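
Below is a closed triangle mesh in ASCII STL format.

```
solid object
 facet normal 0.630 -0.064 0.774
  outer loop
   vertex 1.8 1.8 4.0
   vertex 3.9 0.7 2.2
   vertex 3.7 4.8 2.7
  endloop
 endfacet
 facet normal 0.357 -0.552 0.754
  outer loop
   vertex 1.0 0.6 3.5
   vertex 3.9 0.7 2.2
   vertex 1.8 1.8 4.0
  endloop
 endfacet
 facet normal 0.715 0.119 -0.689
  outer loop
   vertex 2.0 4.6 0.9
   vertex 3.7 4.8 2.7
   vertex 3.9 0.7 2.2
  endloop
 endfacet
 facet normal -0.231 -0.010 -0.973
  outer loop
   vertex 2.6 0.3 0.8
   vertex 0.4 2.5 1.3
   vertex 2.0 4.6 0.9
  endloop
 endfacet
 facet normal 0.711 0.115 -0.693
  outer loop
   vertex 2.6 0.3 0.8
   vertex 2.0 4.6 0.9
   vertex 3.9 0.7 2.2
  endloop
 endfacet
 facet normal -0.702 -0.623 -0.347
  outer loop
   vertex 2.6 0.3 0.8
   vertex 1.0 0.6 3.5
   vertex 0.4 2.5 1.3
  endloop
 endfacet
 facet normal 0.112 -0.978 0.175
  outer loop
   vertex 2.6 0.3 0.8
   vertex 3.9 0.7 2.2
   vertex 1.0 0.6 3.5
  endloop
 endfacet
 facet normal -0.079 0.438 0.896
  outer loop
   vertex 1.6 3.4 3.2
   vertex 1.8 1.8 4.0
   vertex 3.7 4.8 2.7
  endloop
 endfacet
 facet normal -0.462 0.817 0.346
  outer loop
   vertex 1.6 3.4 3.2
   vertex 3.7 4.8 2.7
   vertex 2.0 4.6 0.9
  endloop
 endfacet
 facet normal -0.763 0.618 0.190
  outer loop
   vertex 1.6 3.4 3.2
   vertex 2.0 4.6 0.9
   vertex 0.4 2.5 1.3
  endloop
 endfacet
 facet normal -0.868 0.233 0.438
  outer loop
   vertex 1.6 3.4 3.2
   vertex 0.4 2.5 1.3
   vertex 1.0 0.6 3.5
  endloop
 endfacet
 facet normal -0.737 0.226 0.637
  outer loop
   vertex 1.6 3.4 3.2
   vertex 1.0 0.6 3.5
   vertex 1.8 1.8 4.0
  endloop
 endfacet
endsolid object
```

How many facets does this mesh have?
12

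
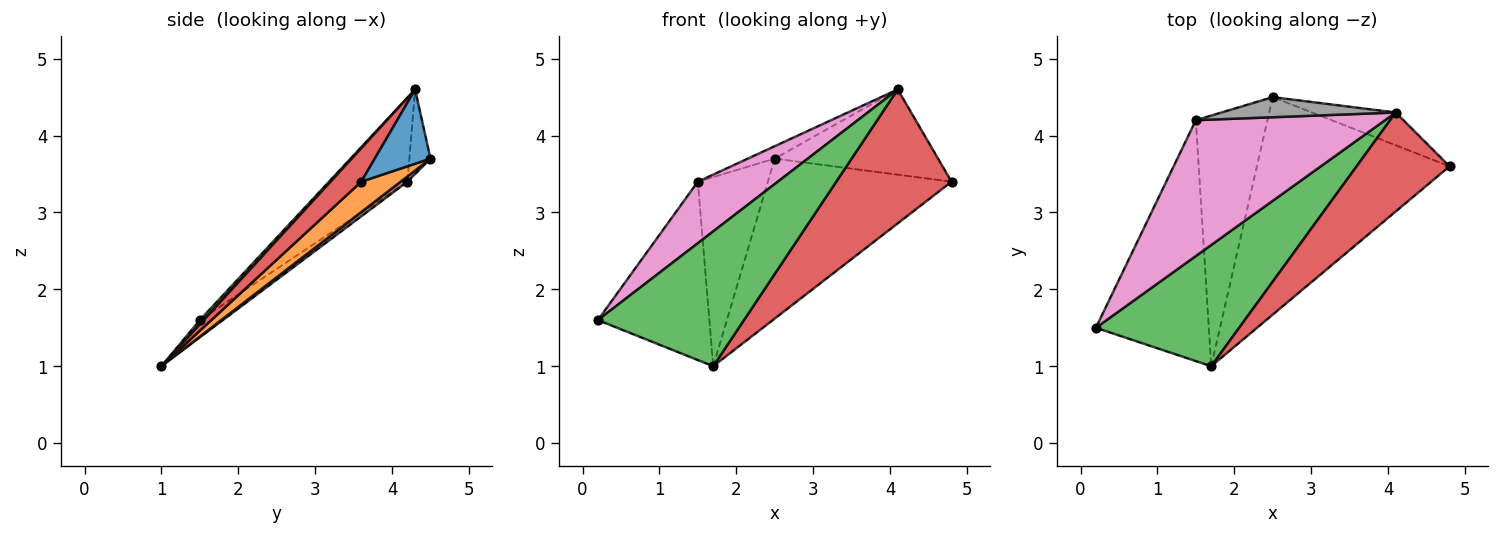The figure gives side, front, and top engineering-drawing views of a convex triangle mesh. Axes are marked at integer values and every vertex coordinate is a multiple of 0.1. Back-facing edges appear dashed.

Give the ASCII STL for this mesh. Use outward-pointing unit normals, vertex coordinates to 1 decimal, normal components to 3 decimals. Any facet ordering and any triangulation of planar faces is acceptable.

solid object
 facet normal 0.303 0.889 -0.342
  outer loop
   vertex 4.1 4.3 4.6
   vertex 4.8 3.6 3.4
   vertex 2.5 4.5 3.7
  endloop
 endfacet
 facet normal 0.126 0.588 -0.799
  outer loop
   vertex 1.7 1.0 1.0
   vertex 2.5 4.5 3.7
   vertex 4.8 3.6 3.4
  endloop
 endfacet
 facet normal 0.020 -0.743 0.668
  outer loop
   vertex 1.7 1.0 1.0
   vertex 4.1 4.3 4.6
   vertex 0.2 1.5 1.6
  endloop
 endfacet
 facet normal 0.210 -0.786 0.581
  outer loop
   vertex 1.7 1.0 1.0
   vertex 4.8 3.6 3.4
   vertex 4.1 4.3 4.6
  endloop
 endfacet
 facet normal -0.122 0.591 -0.798
  outer loop
   vertex 1.5 4.2 3.4
   vertex 1.7 1.0 1.0
   vertex 0.2 1.5 1.6
  endloop
 endfacet
 facet normal 0.059 0.601 -0.797
  outer loop
   vertex 1.5 4.2 3.4
   vertex 2.5 4.5 3.7
   vertex 1.7 1.0 1.0
  endloop
 endfacet
 facet normal -0.375 -0.382 0.844
  outer loop
   vertex 1.5 4.2 3.4
   vertex 0.2 1.5 1.6
   vertex 4.1 4.3 4.6
  endloop
 endfacet
 facet normal -0.382 0.486 0.786
  outer loop
   vertex 1.5 4.2 3.4
   vertex 4.1 4.3 4.6
   vertex 2.5 4.5 3.7
  endloop
 endfacet
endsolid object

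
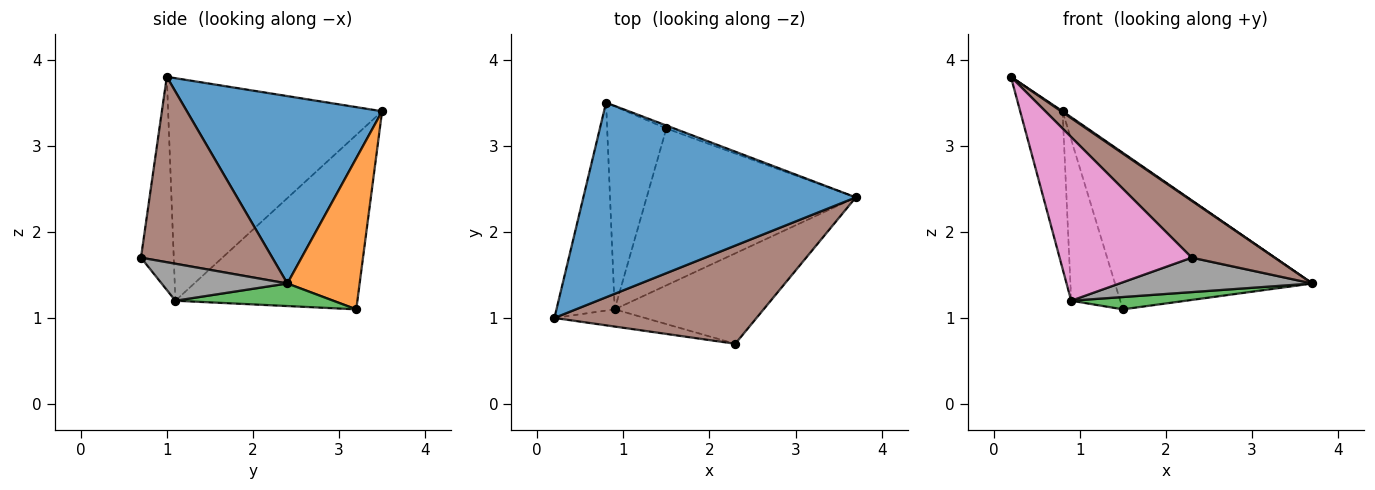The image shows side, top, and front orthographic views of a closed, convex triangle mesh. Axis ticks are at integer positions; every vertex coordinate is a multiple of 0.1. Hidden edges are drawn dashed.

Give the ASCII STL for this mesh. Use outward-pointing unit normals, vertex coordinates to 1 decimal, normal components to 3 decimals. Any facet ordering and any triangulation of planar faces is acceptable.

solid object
 facet normal 0.567 -0.004 0.824
  outer loop
   vertex 0.8 3.5 3.4
   vertex 0.2 1.0 3.8
   vertex 3.7 2.4 1.4
  endloop
 endfacet
 facet normal 0.344 0.939 -0.018
  outer loop
   vertex 1.5 3.2 1.1
   vertex 0.8 3.5 3.4
   vertex 3.7 2.4 1.4
  endloop
 endfacet
 facet normal 0.107 -0.078 -0.991
  outer loop
   vertex 0.9 1.1 1.2
   vertex 1.5 3.2 1.1
   vertex 3.7 2.4 1.4
  endloop
 endfacet
 facet normal -0.950 0.188 -0.249
  outer loop
   vertex 0.9 1.1 1.2
   vertex 0.2 1.0 3.8
   vertex 0.8 3.5 3.4
  endloop
 endfacet
 facet normal -0.918 0.247 -0.311
  outer loop
   vertex 0.9 1.1 1.2
   vertex 0.8 3.5 3.4
   vertex 1.5 3.2 1.1
  endloop
 endfacet
 facet normal 0.622 -0.392 0.678
  outer loop
   vertex 2.3 0.7 1.7
   vertex 3.7 2.4 1.4
   vertex 0.2 1.0 3.8
  endloop
 endfacet
 facet normal -0.240 -0.966 -0.102
  outer loop
   vertex 2.3 0.7 1.7
   vertex 0.2 1.0 3.8
   vertex 0.9 1.1 1.2
  endloop
 endfacet
 facet normal 0.226 -0.347 -0.910
  outer loop
   vertex 2.3 0.7 1.7
   vertex 0.9 1.1 1.2
   vertex 3.7 2.4 1.4
  endloop
 endfacet
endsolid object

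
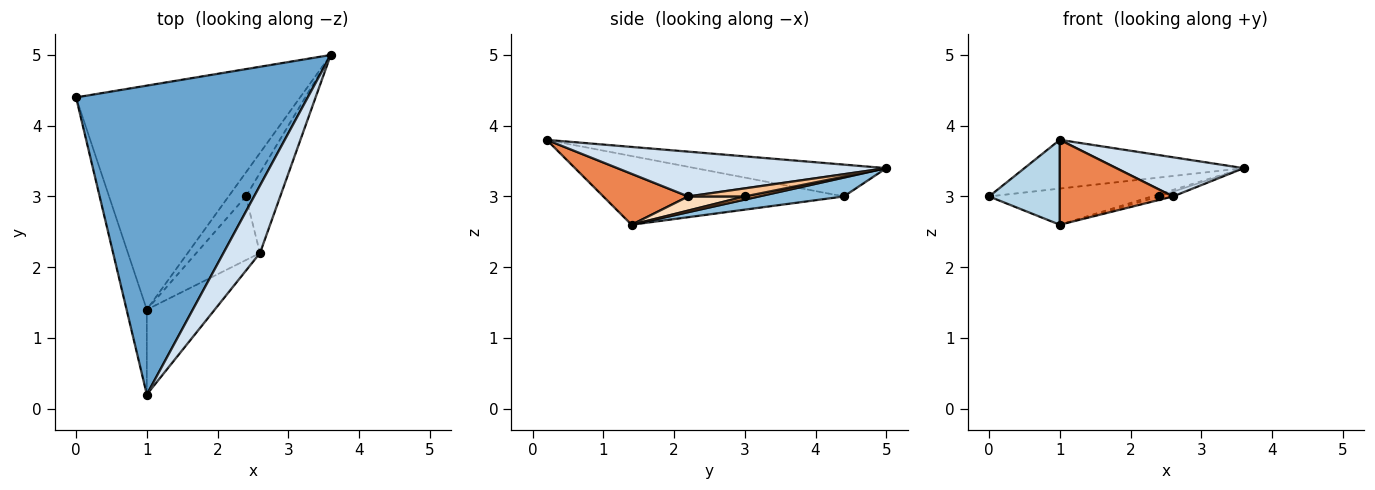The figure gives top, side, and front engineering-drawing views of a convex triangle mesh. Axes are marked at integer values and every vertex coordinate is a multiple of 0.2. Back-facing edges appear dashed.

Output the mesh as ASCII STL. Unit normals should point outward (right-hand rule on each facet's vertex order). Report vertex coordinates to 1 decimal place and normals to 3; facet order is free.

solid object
 facet normal -0.134 0.154 0.979
  outer loop
   vertex 1.0 0.2 3.8
   vertex 3.6 5.0 3.4
   vertex 0.0 4.4 3.0
  endloop
 endfacet
 facet normal 0.083 0.159 -0.984
  outer loop
   vertex 1.0 1.4 2.6
   vertex 0.0 4.4 3.0
   vertex 3.6 5.0 3.4
  endloop
 endfacet
 facet normal -0.923 -0.272 -0.272
  outer loop
   vertex 1.0 1.4 2.6
   vertex 1.0 0.2 3.8
   vertex 0.0 4.4 3.0
  endloop
 endfacet
 facet normal 0.727 -0.345 0.593
  outer loop
   vertex 2.6 2.2 3.0
   vertex 3.6 5.0 3.4
   vertex 1.0 0.2 3.8
  endloop
 endfacet
 facet normal 0.469 -0.625 -0.625
  outer loop
   vertex 2.6 2.2 3.0
   vertex 1.0 0.2 3.8
   vertex 1.0 1.4 2.6
  endloop
 endfacet
 facet normal 0.178 0.089 -0.980
  outer loop
   vertex 2.4 3.0 3.0
   vertex 1.0 1.4 2.6
   vertex 3.6 5.0 3.4
  endloop
 endfacet
 facet normal 0.229 0.057 -0.972
  outer loop
   vertex 2.4 3.0 3.0
   vertex 3.6 5.0 3.4
   vertex 2.6 2.2 3.0
  endloop
 endfacet
 facet normal 0.217 0.054 -0.975
  outer loop
   vertex 2.4 3.0 3.0
   vertex 2.6 2.2 3.0
   vertex 1.0 1.4 2.6
  endloop
 endfacet
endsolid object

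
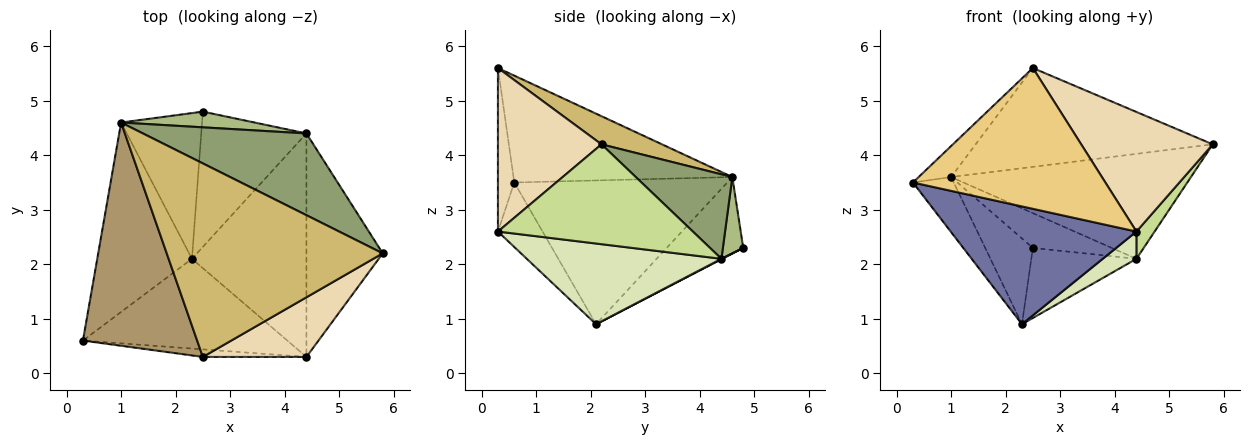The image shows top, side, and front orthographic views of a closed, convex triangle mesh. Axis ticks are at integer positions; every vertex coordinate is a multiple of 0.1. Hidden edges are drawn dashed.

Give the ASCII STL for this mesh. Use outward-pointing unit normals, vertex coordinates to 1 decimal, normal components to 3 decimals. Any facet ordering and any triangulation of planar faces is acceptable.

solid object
 facet normal -0.188 -0.781 -0.595
  outer loop
   vertex 4.4 0.3 2.6
   vertex 0.3 0.6 3.5
   vertex 2.3 2.1 0.9
  endloop
 endfacet
 facet normal -0.825 0.158 -0.543
  outer loop
   vertex 1.0 4.6 3.6
   vertex 2.3 2.1 0.9
   vertex 0.3 0.6 3.5
  endloop
 endfacet
 facet normal -0.632 0.393 -0.668
  outer loop
   vertex 1.0 4.6 3.6
   vertex 2.5 4.8 2.3
   vertex 2.3 2.1 0.9
  endloop
 endfacet
 facet normal 0.003 0.460 -0.888
  outer loop
   vertex 4.4 4.4 2.1
   vertex 2.3 2.1 0.9
   vertex 2.5 4.8 2.3
  endloop
 endfacet
 facet normal 0.303 0.752 0.586
  outer loop
   vertex 4.4 4.4 2.1
   vertex 1.0 4.6 3.6
   vertex 5.8 2.2 4.2
  endloop
 endfacet
 facet normal 0.229 0.887 0.401
  outer loop
   vertex 4.4 4.4 2.1
   vertex 2.5 4.8 2.3
   vertex 1.0 4.6 3.6
  endloop
 endfacet
 facet normal 0.792 -0.074 -0.606
  outer loop
   vertex 4.4 4.4 2.1
   vertex 5.8 2.2 4.2
   vertex 4.4 0.3 2.6
  endloop
 endfacet
 facet normal 0.573 -0.099 -0.813
  outer loop
   vertex 4.4 4.4 2.1
   vertex 4.4 0.3 2.6
   vertex 2.3 2.1 0.9
  endloop
 endfacet
 facet normal -0.680 0.101 0.727
  outer loop
   vertex 2.5 0.3 5.6
   vertex 1.0 4.6 3.6
   vertex 0.3 0.6 3.5
  endloop
 endfacet
 facet normal 0.115 0.452 0.885
  outer loop
   vertex 2.5 0.3 5.6
   vertex 5.8 2.2 4.2
   vertex 1.0 4.6 3.6
  endloop
 endfacet
 facet normal -0.085 -0.995 -0.054
  outer loop
   vertex 2.5 0.3 5.6
   vertex 0.3 0.6 3.5
   vertex 4.4 0.3 2.6
  endloop
 endfacet
 facet normal 0.576 -0.732 0.365
  outer loop
   vertex 2.5 0.3 5.6
   vertex 4.4 0.3 2.6
   vertex 5.8 2.2 4.2
  endloop
 endfacet
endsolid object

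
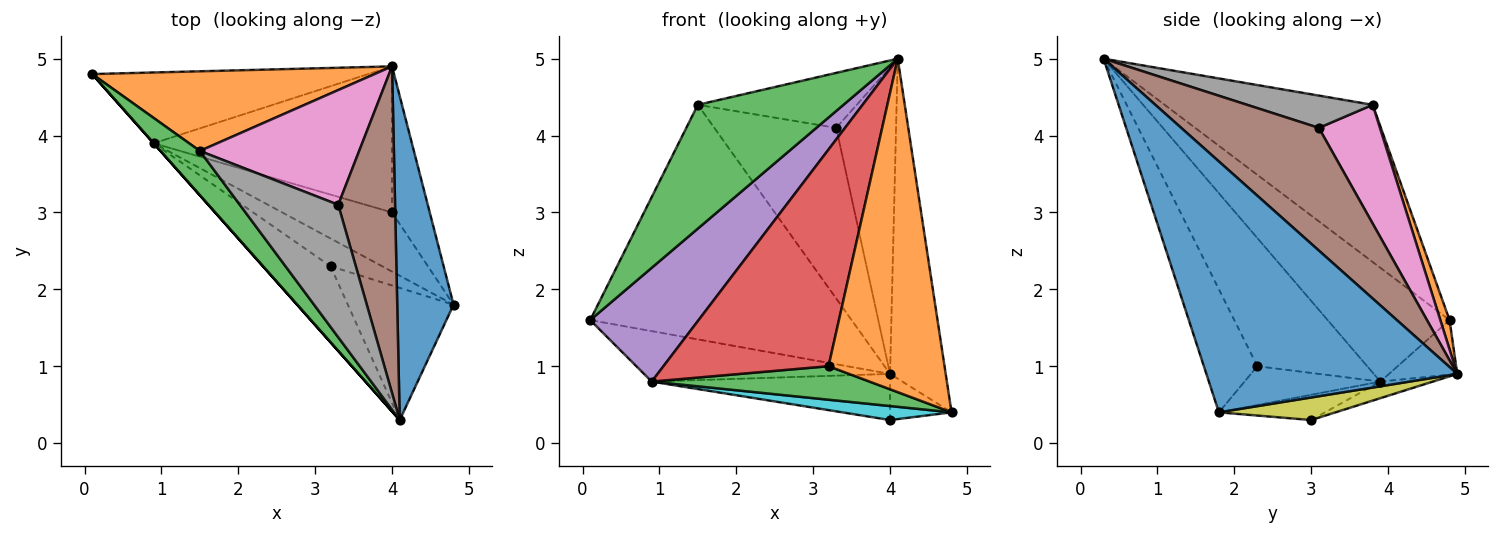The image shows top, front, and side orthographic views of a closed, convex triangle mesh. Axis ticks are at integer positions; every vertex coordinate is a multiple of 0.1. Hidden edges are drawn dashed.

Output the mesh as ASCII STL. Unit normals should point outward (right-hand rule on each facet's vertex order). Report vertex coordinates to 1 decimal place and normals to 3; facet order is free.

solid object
 facet normal 0.954 0.212 0.214
  outer loop
   vertex 4.1 0.3 5.0
   vertex 4.8 1.8 0.4
   vertex 4.0 4.9 0.9
  endloop
 endfacet
 facet normal 0.033 0.946 0.321
  outer loop
   vertex 1.5 3.8 4.4
   vertex 4.0 4.9 0.9
   vertex 0.1 4.8 1.6
  endloop
 endfacet
 facet normal -0.803 -0.562 0.201
  outer loop
   vertex 1.5 3.8 4.4
   vertex 0.1 4.8 1.6
   vertex 4.1 0.3 5.0
  endloop
 endfacet
 facet normal -0.159 0.573 -0.804
  outer loop
   vertex 0.9 3.9 0.8
   vertex 0.1 4.8 1.6
   vertex 4.0 4.9 0.9
  endloop
 endfacet
 facet normal -0.747 -0.664 0.000
  outer loop
   vertex 0.9 3.9 0.8
   vertex 4.1 0.3 5.0
   vertex 0.1 4.8 1.6
  endloop
 endfacet
 facet normal 0.844 0.367 0.391
  outer loop
   vertex 3.3 3.1 4.1
   vertex 4.1 0.3 5.0
   vertex 4.0 4.9 0.9
  endloop
 endfacet
 facet normal 0.384 0.766 0.515
  outer loop
   vertex 3.3 3.1 4.1
   vertex 4.0 4.9 0.9
   vertex 1.5 3.8 4.4
  endloop
 endfacet
 facet normal 0.290 0.367 0.884
  outer loop
   vertex 3.3 3.1 4.1
   vertex 1.5 3.8 4.4
   vertex 4.1 0.3 5.0
  endloop
 endfacet
 facet normal 0.496 0.262 -0.828
  outer loop
   vertex 4.0 3.0 0.3
   vertex 4.0 4.9 0.9
   vertex 4.8 1.8 0.4
  endloop
 endfacet
 facet normal -0.218 -0.225 -0.950
  outer loop
   vertex 4.0 3.0 0.3
   vertex 4.8 1.8 0.4
   vertex 0.9 3.9 0.8
  endloop
 endfacet
 facet normal -0.066 0.300 -0.951
  outer loop
   vertex 4.0 3.0 0.3
   vertex 0.9 3.9 0.8
   vertex 4.0 4.9 0.9
  endloop
 endfacet
 facet normal -0.394 -0.854 -0.339
  outer loop
   vertex 3.2 2.3 1.0
   vertex 4.8 1.8 0.4
   vertex 4.1 0.3 5.0
  endloop
 endfacet
 facet normal -0.433 -0.694 -0.576
  outer loop
   vertex 3.2 2.3 1.0
   vertex 0.9 3.9 0.8
   vertex 4.8 1.8 0.4
  endloop
 endfacet
 facet normal -0.532 -0.799 -0.280
  outer loop
   vertex 3.2 2.3 1.0
   vertex 4.1 0.3 5.0
   vertex 0.9 3.9 0.8
  endloop
 endfacet
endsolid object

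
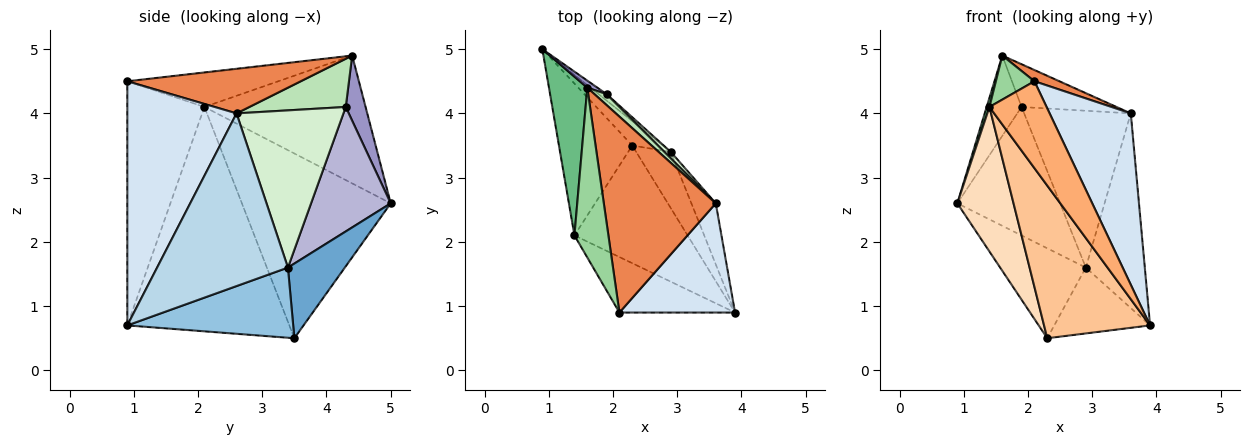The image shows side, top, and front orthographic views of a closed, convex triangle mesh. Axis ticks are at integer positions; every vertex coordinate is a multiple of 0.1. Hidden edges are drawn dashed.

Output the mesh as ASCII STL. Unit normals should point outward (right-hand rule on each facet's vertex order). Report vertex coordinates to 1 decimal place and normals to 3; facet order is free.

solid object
 facet normal 0.540 0.812 -0.221
  outer loop
   vertex 2.3 3.5 0.5
   vertex 0.9 5.0 2.6
   vertex 2.9 3.4 1.6
  endloop
 endfacet
 facet normal 0.796 0.460 -0.393
  outer loop
   vertex 2.3 3.5 0.5
   vertex 2.9 3.4 1.6
   vertex 3.9 0.9 0.7
  endloop
 endfacet
 facet normal 0.904 0.408 -0.128
  outer loop
   vertex 3.6 2.6 4.0
   vertex 3.9 0.9 0.7
   vertex 2.9 3.4 1.6
  endloop
 endfacet
 facet normal 0.750 -0.557 0.355
  outer loop
   vertex 3.6 2.6 4.0
   vertex 2.1 0.9 4.5
   vertex 3.9 0.9 0.7
  endloop
 endfacet
 facet normal 0.370 -0.053 0.928
  outer loop
   vertex 3.6 2.6 4.0
   vertex 1.6 4.4 4.9
   vertex 2.1 0.9 4.5
  endloop
 endfacet
 facet normal -0.751 -0.557 -0.356
  outer loop
   vertex 1.4 2.1 4.1
   vertex 3.9 0.9 0.7
   vertex 2.1 0.9 4.5
  endloop
 endfacet
 facet normal -0.771 -0.504 -0.389
  outer loop
   vertex 1.4 2.1 4.1
   vertex 2.3 3.5 0.5
   vertex 3.9 0.9 0.7
  endloop
 endfacet
 facet normal -0.877 -0.331 -0.348
  outer loop
   vertex 1.4 2.1 4.1
   vertex 0.9 5.0 2.6
   vertex 2.3 3.5 0.5
  endloop
 endfacet
 facet normal -0.958 -0.017 0.287
  outer loop
   vertex 1.4 2.1 4.1
   vertex 1.6 4.4 4.9
   vertex 0.9 5.0 2.6
  endloop
 endfacet
 facet normal -0.701 -0.179 0.690
  outer loop
   vertex 1.4 2.1 4.1
   vertex 2.1 0.9 4.5
   vertex 1.6 4.4 4.9
  endloop
 endfacet
 facet normal 0.701 0.691 0.177
  outer loop
   vertex 1.9 4.3 4.1
   vertex 1.6 4.4 4.9
   vertex 3.6 2.6 4.0
  endloop
 endfacet
 facet normal 0.708 0.706 0.029
  outer loop
   vertex 1.9 4.3 4.1
   vertex 3.6 2.6 4.0
   vertex 2.9 3.4 1.6
  endloop
 endfacet
 facet normal 0.492 0.867 0.076
  outer loop
   vertex 1.9 4.3 4.1
   vertex 0.9 5.0 2.6
   vertex 1.6 4.4 4.9
  endloop
 endfacet
 facet normal 0.612 0.790 -0.039
  outer loop
   vertex 1.9 4.3 4.1
   vertex 2.9 3.4 1.6
   vertex 0.9 5.0 2.6
  endloop
 endfacet
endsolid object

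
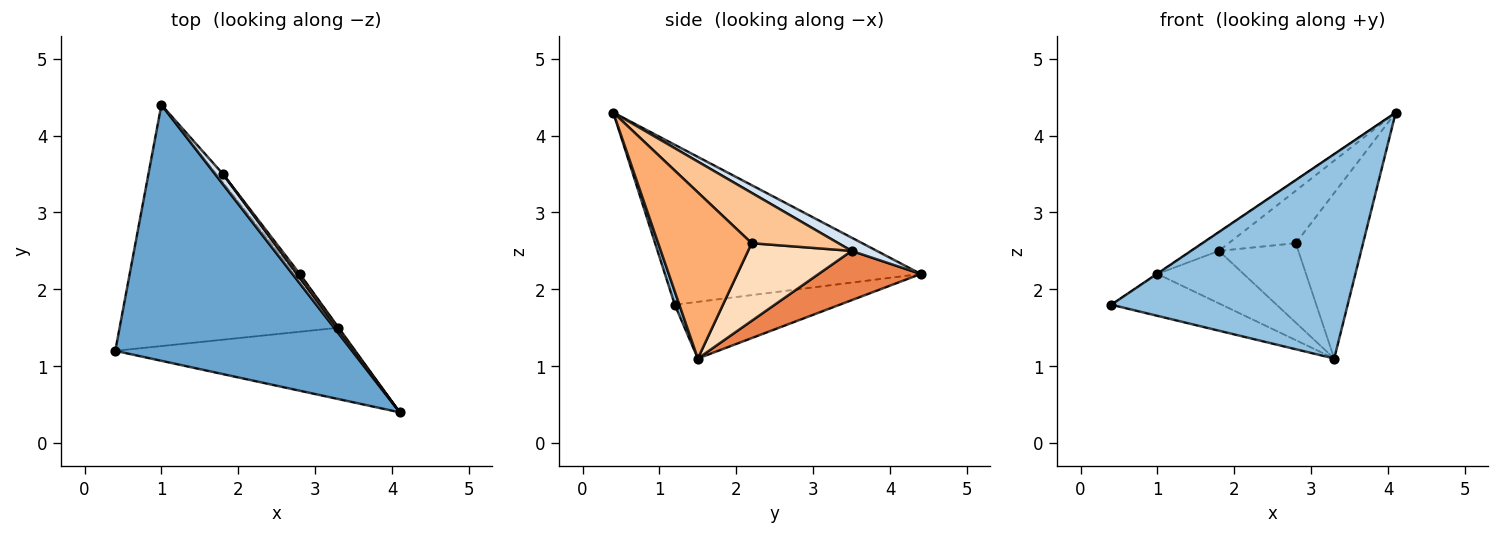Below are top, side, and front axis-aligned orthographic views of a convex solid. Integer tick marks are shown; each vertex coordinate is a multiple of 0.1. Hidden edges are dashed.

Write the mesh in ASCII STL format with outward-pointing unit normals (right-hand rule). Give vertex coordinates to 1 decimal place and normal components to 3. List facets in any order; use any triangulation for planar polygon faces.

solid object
 facet normal -0.560 0.001 0.829
  outer loop
   vertex 1.0 4.4 2.2
   vertex 0.4 1.2 1.8
   vertex 4.1 0.4 4.3
  endloop
 endfacet
 facet normal 0.018 -0.944 -0.329
  outer loop
   vertex 3.3 1.5 1.1
   vertex 4.1 0.4 4.3
   vertex 0.4 1.2 1.8
  endloop
 endfacet
 facet normal -0.248 0.166 -0.955
  outer loop
   vertex 3.3 1.5 1.1
   vertex 0.4 1.2 1.8
   vertex 1.0 4.4 2.2
  endloop
 endfacet
 facet normal 0.628 0.683 0.373
  outer loop
   vertex 1.8 3.5 2.5
   vertex 1.0 4.4 2.2
   vertex 4.1 0.4 4.3
  endloop
 endfacet
 facet normal 0.760 0.642 -0.102
  outer loop
   vertex 1.8 3.5 2.5
   vertex 3.3 1.5 1.1
   vertex 1.0 4.4 2.2
  endloop
 endfacet
 facet normal 0.812 0.584 -0.002
  outer loop
   vertex 2.8 2.2 2.6
   vertex 4.1 0.4 4.3
   vertex 3.3 1.5 1.1
  endloop
 endfacet
 facet normal 0.790 0.611 0.043
  outer loop
   vertex 2.8 2.2 2.6
   vertex 1.8 3.5 2.5
   vertex 4.1 0.4 4.3
  endloop
 endfacet
 facet normal 0.793 0.609 -0.020
  outer loop
   vertex 2.8 2.2 2.6
   vertex 3.3 1.5 1.1
   vertex 1.8 3.5 2.5
  endloop
 endfacet
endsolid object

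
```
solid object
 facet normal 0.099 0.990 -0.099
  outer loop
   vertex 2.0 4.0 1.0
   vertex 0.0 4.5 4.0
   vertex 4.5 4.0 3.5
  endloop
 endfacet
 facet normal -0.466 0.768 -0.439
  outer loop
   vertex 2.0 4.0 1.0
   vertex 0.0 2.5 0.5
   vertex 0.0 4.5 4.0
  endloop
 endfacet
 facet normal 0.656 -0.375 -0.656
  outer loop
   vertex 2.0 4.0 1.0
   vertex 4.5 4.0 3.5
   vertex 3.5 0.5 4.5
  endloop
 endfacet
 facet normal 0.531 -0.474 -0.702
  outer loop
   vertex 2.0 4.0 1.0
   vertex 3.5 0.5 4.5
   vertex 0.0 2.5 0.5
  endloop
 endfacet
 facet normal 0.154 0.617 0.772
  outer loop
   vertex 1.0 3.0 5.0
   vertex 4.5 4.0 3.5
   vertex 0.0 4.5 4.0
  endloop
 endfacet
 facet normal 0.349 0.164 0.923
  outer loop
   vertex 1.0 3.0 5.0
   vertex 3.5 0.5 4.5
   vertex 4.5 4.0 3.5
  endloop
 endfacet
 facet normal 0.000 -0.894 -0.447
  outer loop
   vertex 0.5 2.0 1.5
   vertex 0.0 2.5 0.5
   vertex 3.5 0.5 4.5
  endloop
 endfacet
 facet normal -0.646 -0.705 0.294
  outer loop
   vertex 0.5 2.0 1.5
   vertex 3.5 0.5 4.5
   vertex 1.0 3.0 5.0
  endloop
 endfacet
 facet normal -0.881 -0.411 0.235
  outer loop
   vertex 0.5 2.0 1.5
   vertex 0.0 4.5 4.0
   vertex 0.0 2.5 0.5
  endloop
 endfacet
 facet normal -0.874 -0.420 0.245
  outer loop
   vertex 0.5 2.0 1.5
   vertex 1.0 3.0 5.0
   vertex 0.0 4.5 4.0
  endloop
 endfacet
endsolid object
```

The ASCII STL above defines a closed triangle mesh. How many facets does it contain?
10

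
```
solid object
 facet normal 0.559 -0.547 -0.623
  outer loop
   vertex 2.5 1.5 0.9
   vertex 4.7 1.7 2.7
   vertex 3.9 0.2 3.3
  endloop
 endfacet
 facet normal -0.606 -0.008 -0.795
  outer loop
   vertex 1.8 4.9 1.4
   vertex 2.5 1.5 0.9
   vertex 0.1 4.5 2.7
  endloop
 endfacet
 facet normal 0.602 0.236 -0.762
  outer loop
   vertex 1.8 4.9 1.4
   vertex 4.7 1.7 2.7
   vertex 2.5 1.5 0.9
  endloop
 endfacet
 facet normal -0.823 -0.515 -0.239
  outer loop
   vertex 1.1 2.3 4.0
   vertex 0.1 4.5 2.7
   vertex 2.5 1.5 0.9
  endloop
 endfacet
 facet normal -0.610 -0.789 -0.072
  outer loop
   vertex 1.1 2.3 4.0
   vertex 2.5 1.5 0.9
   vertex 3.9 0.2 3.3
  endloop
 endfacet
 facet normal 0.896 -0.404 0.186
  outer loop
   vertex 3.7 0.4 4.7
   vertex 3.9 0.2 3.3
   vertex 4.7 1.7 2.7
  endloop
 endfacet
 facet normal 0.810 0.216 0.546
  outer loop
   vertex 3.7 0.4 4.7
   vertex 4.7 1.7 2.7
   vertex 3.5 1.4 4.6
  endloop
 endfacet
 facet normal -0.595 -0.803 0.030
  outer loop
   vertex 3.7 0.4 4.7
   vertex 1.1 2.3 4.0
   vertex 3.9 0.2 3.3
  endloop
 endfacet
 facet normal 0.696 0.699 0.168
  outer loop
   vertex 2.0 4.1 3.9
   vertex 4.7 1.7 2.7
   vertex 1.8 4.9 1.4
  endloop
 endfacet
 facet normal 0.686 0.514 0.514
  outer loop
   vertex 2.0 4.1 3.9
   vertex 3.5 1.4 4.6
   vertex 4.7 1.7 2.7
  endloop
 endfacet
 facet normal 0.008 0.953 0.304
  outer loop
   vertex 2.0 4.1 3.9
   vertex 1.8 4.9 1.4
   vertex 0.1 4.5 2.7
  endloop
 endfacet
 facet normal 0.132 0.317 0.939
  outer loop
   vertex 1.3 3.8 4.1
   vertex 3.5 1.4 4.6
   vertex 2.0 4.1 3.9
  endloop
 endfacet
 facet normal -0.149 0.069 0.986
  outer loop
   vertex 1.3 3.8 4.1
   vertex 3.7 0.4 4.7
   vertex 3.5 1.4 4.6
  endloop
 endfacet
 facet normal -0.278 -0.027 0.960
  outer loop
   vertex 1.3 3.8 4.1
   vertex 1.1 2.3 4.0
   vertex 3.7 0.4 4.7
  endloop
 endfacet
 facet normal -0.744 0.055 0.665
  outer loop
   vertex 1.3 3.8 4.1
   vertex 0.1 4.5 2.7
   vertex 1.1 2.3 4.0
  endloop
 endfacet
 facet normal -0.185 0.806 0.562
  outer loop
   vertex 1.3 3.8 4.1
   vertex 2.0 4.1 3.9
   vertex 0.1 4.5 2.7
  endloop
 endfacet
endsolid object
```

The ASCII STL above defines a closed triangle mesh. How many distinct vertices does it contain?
10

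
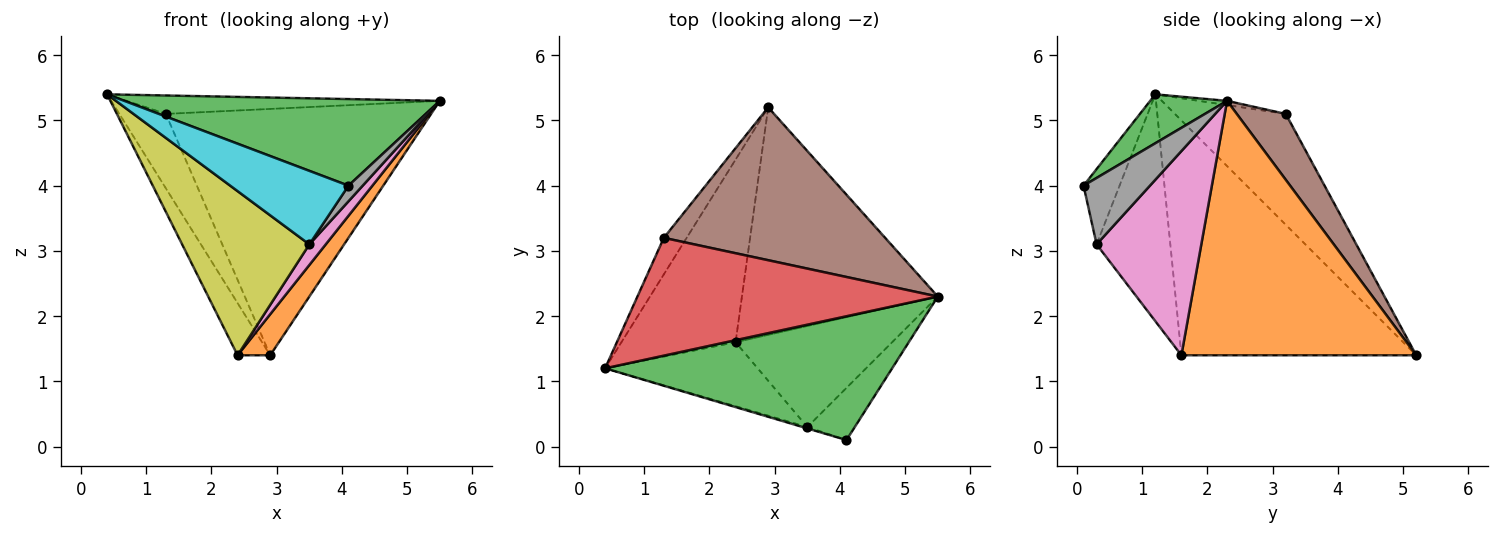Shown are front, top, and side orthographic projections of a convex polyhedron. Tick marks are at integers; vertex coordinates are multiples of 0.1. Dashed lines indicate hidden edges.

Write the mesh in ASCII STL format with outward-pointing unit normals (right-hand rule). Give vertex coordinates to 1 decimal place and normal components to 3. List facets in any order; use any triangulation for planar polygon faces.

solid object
 facet normal -0.892 0.124 -0.434
  outer loop
   vertex 2.4 1.6 1.4
   vertex 0.4 1.2 5.4
   vertex 2.9 5.2 1.4
  endloop
 endfacet
 facet normal 0.788 -0.109 -0.606
  outer loop
   vertex 2.4 1.6 1.4
   vertex 2.9 5.2 1.4
   vertex 5.5 2.3 5.3
  endloop
 endfacet
 facet normal 0.138 -0.568 0.812
  outer loop
   vertex 4.1 0.1 4.0
   vertex 5.5 2.3 5.3
   vertex 0.4 1.2 5.4
  endloop
 endfacet
 facet normal -0.014 0.154 0.988
  outer loop
   vertex 1.3 3.2 5.1
   vertex 0.4 1.2 5.4
   vertex 5.5 2.3 5.3
  endloop
 endfacet
 facet normal -0.906 0.380 -0.187
  outer loop
   vertex 1.3 3.2 5.1
   vertex 2.9 5.2 1.4
   vertex 0.4 1.2 5.4
  endloop
 endfacet
 facet normal 0.155 0.839 0.521
  outer loop
   vertex 1.3 3.2 5.1
   vertex 5.5 2.3 5.3
   vertex 2.9 5.2 1.4
  endloop
 endfacet
 facet normal 0.788 -0.123 -0.604
  outer loop
   vertex 3.5 0.3 3.1
   vertex 2.4 1.6 1.4
   vertex 5.5 2.3 5.3
  endloop
 endfacet
 facet normal 0.802 -0.172 -0.573
  outer loop
   vertex 3.5 0.3 3.1
   vertex 5.5 2.3 5.3
   vertex 4.1 0.1 4.0
  endloop
 endfacet
 facet normal -0.475 -0.820 -0.320
  outer loop
   vertex 3.5 0.3 3.1
   vertex 0.4 1.2 5.4
   vertex 2.4 1.6 1.4
  endloop
 endfacet
 facet normal -0.291 -0.956 -0.018
  outer loop
   vertex 3.5 0.3 3.1
   vertex 4.1 0.1 4.0
   vertex 0.4 1.2 5.4
  endloop
 endfacet
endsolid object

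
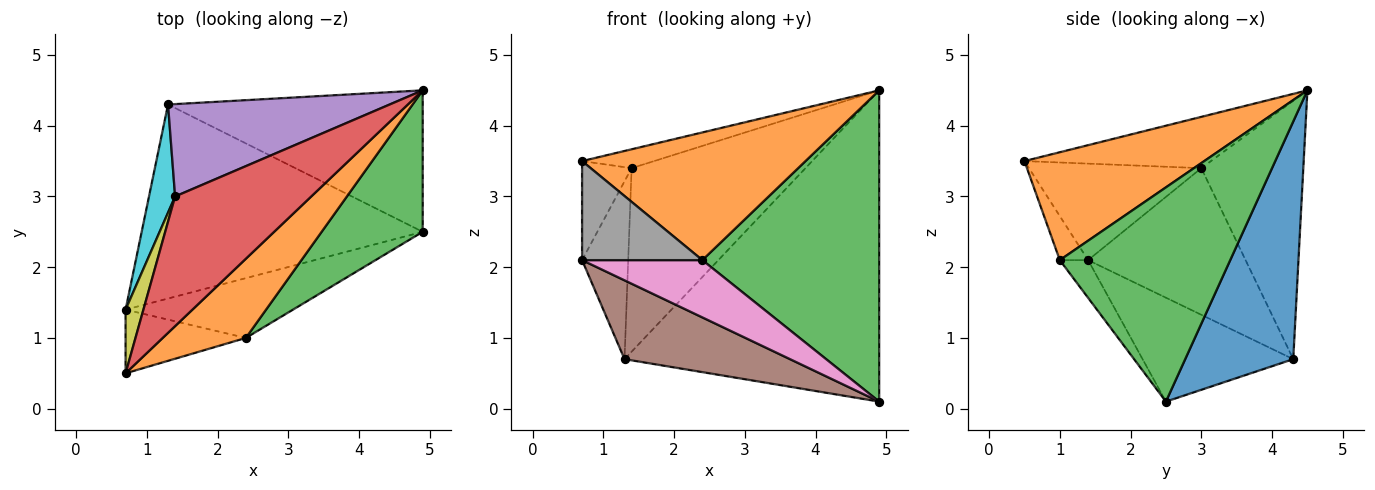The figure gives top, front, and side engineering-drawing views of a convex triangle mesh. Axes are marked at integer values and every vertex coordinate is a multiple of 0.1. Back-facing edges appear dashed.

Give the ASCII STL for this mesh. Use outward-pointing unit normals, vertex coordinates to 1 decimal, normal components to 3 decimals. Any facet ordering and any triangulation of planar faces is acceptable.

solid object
 facet normal 0.360 0.849 -0.386
  outer loop
   vertex 1.3 4.3 0.7
   vertex 4.9 4.5 4.5
   vertex 4.9 2.5 0.1
  endloop
 endfacet
 facet normal 0.565 -0.702 0.435
  outer loop
   vertex 2.4 1.0 2.1
   vertex 4.9 4.5 4.5
   vertex 0.7 0.5 3.5
  endloop
 endfacet
 facet normal 0.659 -0.684 0.311
  outer loop
   vertex 2.4 1.0 2.1
   vertex 4.9 2.5 0.1
   vertex 4.9 4.5 4.5
  endloop
 endfacet
 facet normal -0.349 0.135 0.927
  outer loop
   vertex 1.4 3.0 3.4
   vertex 0.7 0.5 3.5
   vertex 4.9 4.5 4.5
  endloop
 endfacet
 facet normal -0.464 0.791 0.398
  outer loop
   vertex 1.4 3.0 3.4
   vertex 4.9 4.5 4.5
   vertex 1.3 4.3 0.7
  endloop
 endfacet
 facet normal -0.324 -0.356 -0.876
  outer loop
   vertex 0.7 1.4 2.1
   vertex 1.3 4.3 0.7
   vertex 4.9 2.5 0.1
  endloop
 endfacet
 facet normal -0.161 -0.683 -0.713
  outer loop
   vertex 0.7 1.4 2.1
   vertex 4.9 2.5 0.1
   vertex 2.4 1.0 2.1
  endloop
 endfacet
 facet normal -0.194 -0.825 -0.530
  outer loop
   vertex 0.7 1.4 2.1
   vertex 2.4 1.0 2.1
   vertex 0.7 0.5 3.5
  endloop
 endfacet
 facet normal -0.946 0.272 0.175
  outer loop
   vertex 0.7 1.4 2.1
   vertex 0.7 0.5 3.5
   vertex 1.4 3.0 3.4
  endloop
 endfacet
 facet normal -0.946 0.277 0.168
  outer loop
   vertex 0.7 1.4 2.1
   vertex 1.4 3.0 3.4
   vertex 1.3 4.3 0.7
  endloop
 endfacet
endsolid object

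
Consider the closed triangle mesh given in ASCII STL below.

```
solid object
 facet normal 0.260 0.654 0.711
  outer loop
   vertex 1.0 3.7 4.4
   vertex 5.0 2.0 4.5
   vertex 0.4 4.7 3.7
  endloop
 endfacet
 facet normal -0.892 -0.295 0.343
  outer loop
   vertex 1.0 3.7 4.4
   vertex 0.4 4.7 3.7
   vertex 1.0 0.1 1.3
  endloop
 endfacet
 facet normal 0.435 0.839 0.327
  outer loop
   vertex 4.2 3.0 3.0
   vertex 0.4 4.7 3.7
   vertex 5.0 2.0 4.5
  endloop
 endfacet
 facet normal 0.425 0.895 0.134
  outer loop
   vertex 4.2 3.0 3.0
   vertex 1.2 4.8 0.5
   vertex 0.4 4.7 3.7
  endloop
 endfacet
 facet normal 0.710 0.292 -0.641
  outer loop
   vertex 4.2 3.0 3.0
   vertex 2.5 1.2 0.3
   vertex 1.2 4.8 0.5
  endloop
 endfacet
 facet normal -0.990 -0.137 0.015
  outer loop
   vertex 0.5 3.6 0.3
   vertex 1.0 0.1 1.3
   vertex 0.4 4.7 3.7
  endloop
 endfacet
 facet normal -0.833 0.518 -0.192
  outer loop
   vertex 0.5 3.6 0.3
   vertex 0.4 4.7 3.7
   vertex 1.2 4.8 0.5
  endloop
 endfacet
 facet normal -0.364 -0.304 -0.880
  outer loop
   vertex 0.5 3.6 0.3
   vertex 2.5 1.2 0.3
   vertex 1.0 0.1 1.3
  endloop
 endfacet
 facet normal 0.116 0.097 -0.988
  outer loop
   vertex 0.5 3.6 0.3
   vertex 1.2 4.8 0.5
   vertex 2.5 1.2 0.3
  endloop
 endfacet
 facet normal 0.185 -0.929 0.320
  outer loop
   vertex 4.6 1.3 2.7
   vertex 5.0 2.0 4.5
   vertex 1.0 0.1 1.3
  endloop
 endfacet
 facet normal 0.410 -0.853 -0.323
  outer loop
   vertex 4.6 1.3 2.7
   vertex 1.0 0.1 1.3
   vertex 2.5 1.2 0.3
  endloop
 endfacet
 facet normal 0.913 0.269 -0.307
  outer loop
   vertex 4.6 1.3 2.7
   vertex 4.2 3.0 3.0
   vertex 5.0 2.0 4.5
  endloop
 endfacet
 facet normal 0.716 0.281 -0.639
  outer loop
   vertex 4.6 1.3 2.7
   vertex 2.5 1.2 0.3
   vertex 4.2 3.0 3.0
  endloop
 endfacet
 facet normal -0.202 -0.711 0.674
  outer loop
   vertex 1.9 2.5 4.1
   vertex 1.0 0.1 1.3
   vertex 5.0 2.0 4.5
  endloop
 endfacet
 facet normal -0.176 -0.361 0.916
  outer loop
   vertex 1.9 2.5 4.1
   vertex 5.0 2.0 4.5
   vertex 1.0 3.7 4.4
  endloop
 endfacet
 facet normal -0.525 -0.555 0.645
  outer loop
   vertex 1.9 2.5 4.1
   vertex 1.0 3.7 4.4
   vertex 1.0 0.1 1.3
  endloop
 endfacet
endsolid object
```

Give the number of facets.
16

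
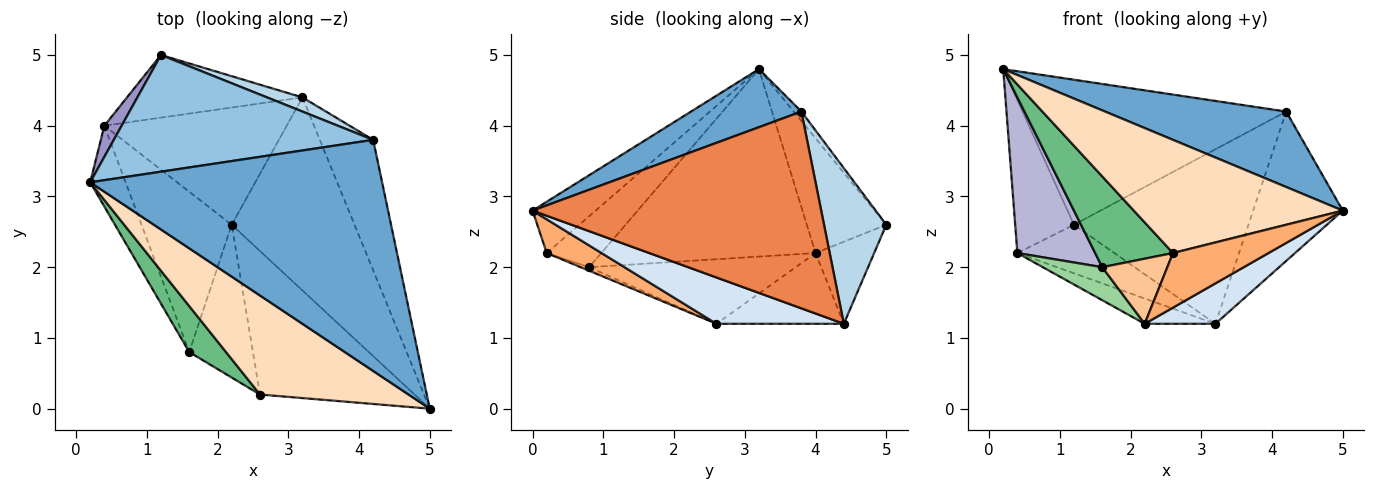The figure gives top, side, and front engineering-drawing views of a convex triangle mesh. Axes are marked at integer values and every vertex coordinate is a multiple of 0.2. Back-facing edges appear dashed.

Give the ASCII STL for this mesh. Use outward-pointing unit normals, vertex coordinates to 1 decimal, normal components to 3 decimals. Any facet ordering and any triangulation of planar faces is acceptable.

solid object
 facet normal 0.186 -0.305 0.934
  outer loop
   vertex 4.2 3.8 4.2
   vertex 0.2 3.2 4.8
   vertex 5.0 0.0 2.8
  endloop
 endfacet
 facet normal -0.023 0.779 0.627
  outer loop
   vertex 4.2 3.8 4.2
   vertex 1.2 5.0 2.6
   vertex 0.2 3.2 4.8
  endloop
 endfacet
 facet normal 0.335 0.939 0.076
  outer loop
   vertex 3.2 4.4 1.2
   vertex 1.2 5.0 2.6
   vertex 4.2 3.8 4.2
  endloop
 endfacet
 facet normal 0.346 -0.192 -0.918
  outer loop
   vertex 3.2 4.4 1.2
   vertex 5.0 0.0 2.8
   vertex 2.2 2.6 1.2
  endloop
 endfacet
 facet normal 0.925 0.287 -0.251
  outer loop
   vertex 3.2 4.4 1.2
   vertex 4.2 3.8 4.2
   vertex 5.0 0.0 2.8
  endloop
 endfacet
 facet normal 0.200 -0.348 -0.916
  outer loop
   vertex 2.6 0.2 2.2
   vertex 2.2 2.6 1.2
   vertex 5.0 0.0 2.8
  endloop
 endfacet
 facet normal -0.051 -0.391 -0.919
  outer loop
   vertex 2.6 0.2 2.2
   vertex 1.6 0.8 2.0
   vertex 2.2 2.6 1.2
  endloop
 endfacet
 facet normal -0.222 -0.734 0.642
  outer loop
   vertex 2.6 0.2 2.2
   vertex 5.0 0.0 2.8
   vertex 0.2 3.2 4.8
  endloop
 endfacet
 facet normal -0.530 -0.756 0.383
  outer loop
   vertex 2.6 0.2 2.2
   vertex 0.2 3.2 4.8
   vertex 1.6 0.8 2.0
  endloop
 endfacet
 facet normal -0.574 -0.165 -0.802
  outer loop
   vertex 0.4 4.0 2.2
   vertex 2.2 2.6 1.2
   vertex 1.6 0.8 2.0
  endloop
 endfacet
 facet normal -0.347 0.574 -0.742
  outer loop
   vertex 0.4 4.0 2.2
   vertex 1.2 5.0 2.6
   vertex 3.2 4.4 1.2
  endloop
 endfacet
 facet normal -0.355 0.197 -0.914
  outer loop
   vertex 0.4 4.0 2.2
   vertex 3.2 4.4 1.2
   vertex 2.2 2.6 1.2
  endloop
 endfacet
 facet normal -0.798 0.590 0.120
  outer loop
   vertex 0.4 4.0 2.2
   vertex 0.2 3.2 4.8
   vertex 1.2 5.0 2.6
  endloop
 endfacet
 facet normal -0.925 -0.336 -0.175
  outer loop
   vertex 0.4 4.0 2.2
   vertex 1.6 0.8 2.0
   vertex 0.2 3.2 4.8
  endloop
 endfacet
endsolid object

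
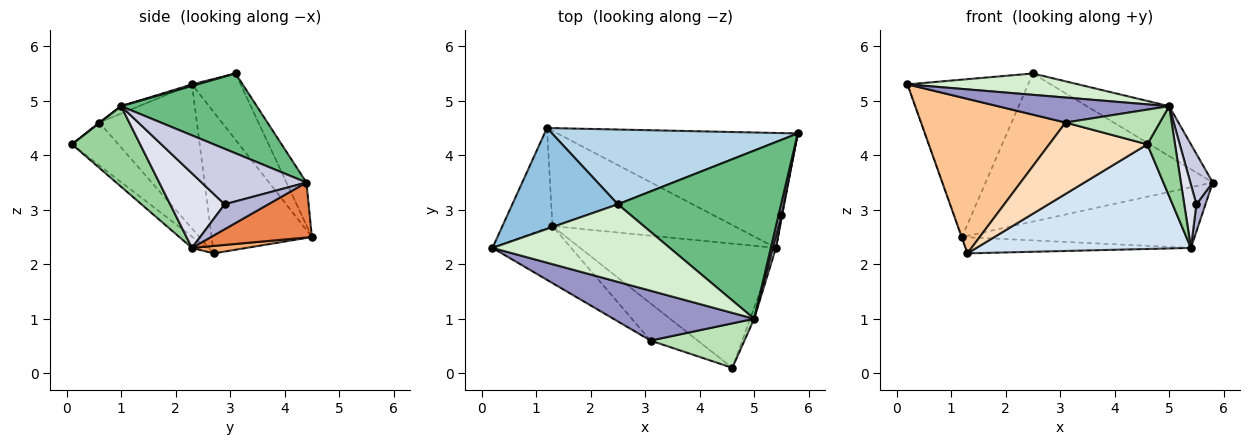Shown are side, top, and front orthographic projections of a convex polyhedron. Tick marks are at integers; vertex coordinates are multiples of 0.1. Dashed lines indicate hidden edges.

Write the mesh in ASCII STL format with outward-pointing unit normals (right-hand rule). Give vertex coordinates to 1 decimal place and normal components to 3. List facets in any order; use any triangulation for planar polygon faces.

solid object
 facet normal -0.943 0.003 -0.334
  outer loop
   vertex 1.2 4.5 2.5
   vertex 1.3 2.7 2.2
   vertex 0.2 2.3 5.3
  endloop
 endfacet
 facet normal -0.322 0.797 0.511
  outer loop
   vertex 2.5 3.1 5.5
   vertex 1.2 4.5 2.5
   vertex 0.2 2.3 5.3
  endloop
 endfacet
 facet normal -0.078 0.890 0.449
  outer loop
   vertex 2.5 3.1 5.5
   vertex 5.8 4.4 3.5
   vertex 1.2 4.5 2.5
  endloop
 endfacet
 facet normal -0.044 -0.644 -0.764
  outer loop
   vertex 5.4 2.3 2.3
   vertex 4.6 0.1 4.2
   vertex 1.3 2.7 2.2
  endloop
 endfacet
 facet normal 0.198 0.458 -0.867
  outer loop
   vertex 5.4 2.3 2.3
   vertex 1.2 4.5 2.5
   vertex 5.8 4.4 3.5
  endloop
 endfacet
 facet normal 0.040 0.166 -0.985
  outer loop
   vertex 5.4 2.3 2.3
   vertex 1.3 2.7 2.2
   vertex 1.2 4.5 2.5
  endloop
 endfacet
 facet normal -0.535 -0.793 -0.292
  outer loop
   vertex 3.1 0.6 4.6
   vertex 0.2 2.3 5.3
   vertex 1.3 2.7 2.2
  endloop
 endfacet
 facet normal -0.386 -0.818 -0.426
  outer loop
   vertex 3.1 0.6 4.6
   vertex 1.3 2.7 2.2
   vertex 4.6 0.1 4.2
  endloop
 endfacet
 facet normal 0.425 0.257 0.868
  outer loop
   vertex 5.0 1.0 4.9
   vertex 5.8 4.4 3.5
   vertex 2.5 3.1 5.5
  endloop
 endfacet
 facet normal 0.926 -0.376 -0.046
  outer loop
   vertex 5.0 1.0 4.9
   vertex 4.6 0.1 4.2
   vertex 5.4 2.3 2.3
  endloop
 endfacet
 facet normal 0.005 -0.615 0.788
  outer loop
   vertex 5.0 1.0 4.9
   vertex 3.1 0.6 4.6
   vertex 4.6 0.1 4.2
  endloop
 endfacet
 facet normal 0.008 -0.265 0.964
  outer loop
   vertex 5.0 1.0 4.9
   vertex 2.5 3.1 5.5
   vertex 0.2 2.3 5.3
  endloop
 endfacet
 facet normal -0.047 -0.448 0.893
  outer loop
   vertex 5.0 1.0 4.9
   vertex 0.2 2.3 5.3
   vertex 3.1 0.6 4.6
  endloop
 endfacet
 facet normal 0.979 -0.204 0.031
  outer loop
   vertex 5.5 2.9 3.1
   vertex 5.4 2.3 2.3
   vertex 5.8 4.4 3.5
  endloop
 endfacet
 facet normal 0.977 -0.209 0.051
  outer loop
   vertex 5.5 2.9 3.1
   vertex 5.8 4.4 3.5
   vertex 5.0 1.0 4.9
  endloop
 endfacet
 facet normal 0.975 -0.218 0.041
  outer loop
   vertex 5.5 2.9 3.1
   vertex 5.0 1.0 4.9
   vertex 5.4 2.3 2.3
  endloop
 endfacet
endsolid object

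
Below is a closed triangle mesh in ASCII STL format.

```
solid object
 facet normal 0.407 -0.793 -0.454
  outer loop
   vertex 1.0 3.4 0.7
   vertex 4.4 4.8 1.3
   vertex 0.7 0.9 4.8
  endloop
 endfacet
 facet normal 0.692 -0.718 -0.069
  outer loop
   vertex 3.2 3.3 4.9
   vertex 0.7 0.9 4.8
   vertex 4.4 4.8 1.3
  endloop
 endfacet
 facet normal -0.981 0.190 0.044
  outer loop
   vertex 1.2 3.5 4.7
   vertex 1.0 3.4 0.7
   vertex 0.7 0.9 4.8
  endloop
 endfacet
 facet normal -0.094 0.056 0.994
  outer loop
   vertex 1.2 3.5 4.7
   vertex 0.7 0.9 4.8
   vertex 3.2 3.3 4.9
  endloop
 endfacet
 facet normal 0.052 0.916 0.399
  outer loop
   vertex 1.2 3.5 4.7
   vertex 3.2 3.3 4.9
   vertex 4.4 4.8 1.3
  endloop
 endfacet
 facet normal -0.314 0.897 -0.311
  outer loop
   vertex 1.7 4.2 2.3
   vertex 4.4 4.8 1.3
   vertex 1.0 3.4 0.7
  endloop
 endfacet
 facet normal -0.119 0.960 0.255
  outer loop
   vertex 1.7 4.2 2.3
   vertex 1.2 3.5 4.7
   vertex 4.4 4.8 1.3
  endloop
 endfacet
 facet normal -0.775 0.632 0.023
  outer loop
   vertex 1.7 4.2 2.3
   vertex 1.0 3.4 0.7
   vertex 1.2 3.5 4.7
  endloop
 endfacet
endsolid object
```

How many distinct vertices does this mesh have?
6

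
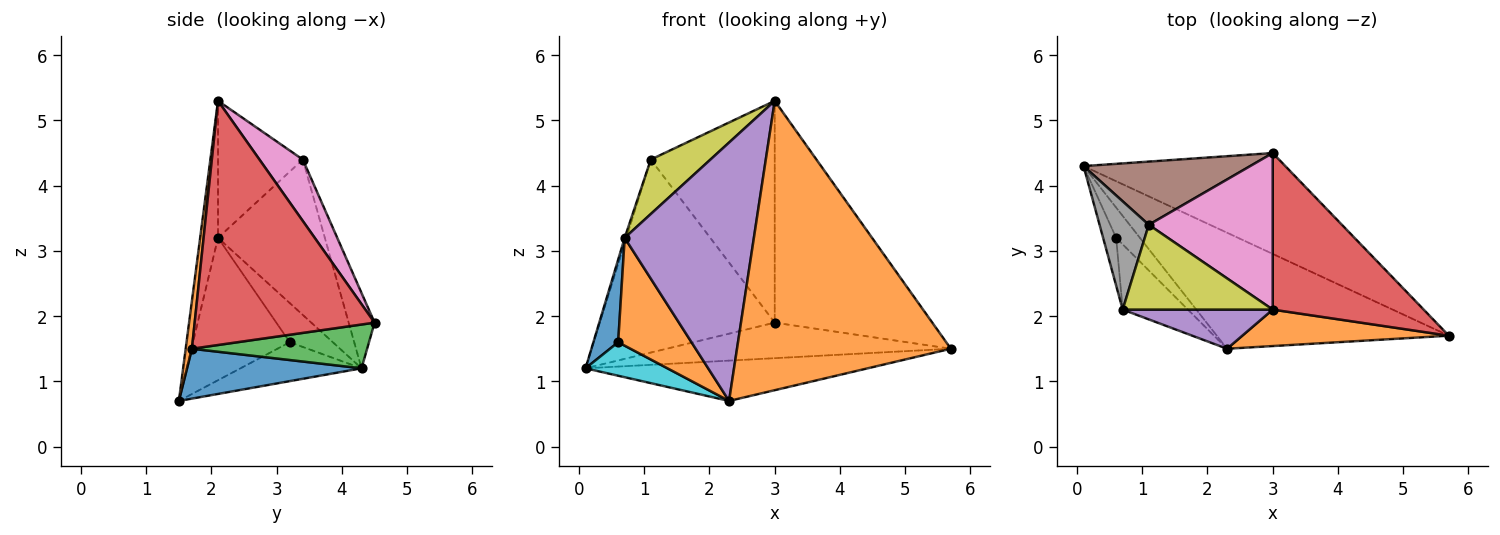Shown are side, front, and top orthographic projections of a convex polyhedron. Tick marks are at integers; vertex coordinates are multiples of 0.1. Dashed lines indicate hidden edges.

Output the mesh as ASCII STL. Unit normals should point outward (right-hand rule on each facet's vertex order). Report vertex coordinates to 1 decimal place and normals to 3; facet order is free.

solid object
 facet normal 0.199 0.322 -0.926
  outer loop
   vertex 2.3 1.5 0.7
   vertex 0.1 4.3 1.2
   vertex 5.7 1.7 1.5
  endloop
 endfacet
 facet normal 0.029 -0.992 0.125
  outer loop
   vertex 3.0 2.1 5.3
   vertex 2.3 1.5 0.7
   vertex 5.7 1.7 1.5
  endloop
 endfacet
 facet normal 0.201 0.325 -0.924
  outer loop
   vertex 3.0 4.5 1.9
   vertex 5.7 1.7 1.5
   vertex 0.1 4.3 1.2
  endloop
 endfacet
 facet normal 0.682 0.597 0.422
  outer loop
   vertex 3.0 4.5 1.9
   vertex 3.0 2.1 5.3
   vertex 5.7 1.7 1.5
  endloop
 endfacet
 facet normal -0.135 -0.980 0.148
  outer loop
   vertex 0.7 2.1 3.2
   vertex 2.3 1.5 0.7
   vertex 3.0 2.1 5.3
  endloop
 endfacet
 facet normal -0.139 0.941 0.308
  outer loop
   vertex 1.1 3.4 4.4
   vertex 3.0 4.5 1.9
   vertex 0.1 4.3 1.2
  endloop
 endfacet
 facet normal 0.275 0.786 0.554
  outer loop
   vertex 1.1 3.4 4.4
   vertex 3.0 2.1 5.3
   vertex 3.0 4.5 1.9
  endloop
 endfacet
 facet normal -0.953 0.015 0.302
  outer loop
   vertex 1.1 3.4 4.4
   vertex 0.1 4.3 1.2
   vertex 0.7 2.1 3.2
  endloop
 endfacet
 facet normal -0.609 -0.428 0.667
  outer loop
   vertex 1.1 3.4 4.4
   vertex 0.7 2.1 3.2
   vertex 3.0 2.1 5.3
  endloop
 endfacet
 facet normal -0.739 -0.500 -0.451
  outer loop
   vertex 0.6 3.2 1.6
   vertex 0.1 4.3 1.2
   vertex 2.3 1.5 0.7
  endloop
 endfacet
 facet normal -0.833 -0.479 -0.278
  outer loop
   vertex 0.6 3.2 1.6
   vertex 0.7 2.1 3.2
   vertex 0.1 4.3 1.2
  endloop
 endfacet
 facet normal -0.749 -0.567 -0.343
  outer loop
   vertex 0.6 3.2 1.6
   vertex 2.3 1.5 0.7
   vertex 0.7 2.1 3.2
  endloop
 endfacet
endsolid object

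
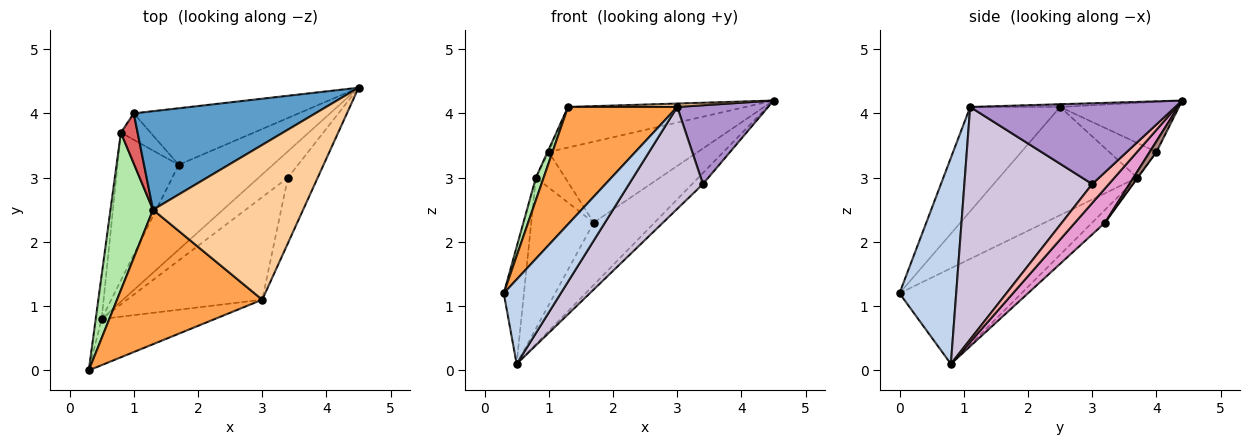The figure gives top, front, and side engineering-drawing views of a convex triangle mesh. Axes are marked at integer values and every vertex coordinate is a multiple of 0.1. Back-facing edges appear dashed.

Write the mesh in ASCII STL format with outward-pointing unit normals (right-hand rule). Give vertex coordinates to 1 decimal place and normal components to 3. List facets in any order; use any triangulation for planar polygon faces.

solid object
 facet normal -0.247 0.369 0.896
  outer loop
   vertex 1.3 2.5 4.1
   vertex 4.5 4.4 4.2
   vertex 1.0 4.0 3.4
  endloop
 endfacet
 facet normal 0.657 -0.661 -0.361
  outer loop
   vertex 3.0 1.1 4.1
   vertex 0.3 0.0 1.2
   vertex 0.5 0.8 0.1
  endloop
 endfacet
 facet normal -0.476 -0.578 0.663
  outer loop
   vertex 3.0 1.1 4.1
   vertex 1.3 2.5 4.1
   vertex 0.3 0.0 1.2
  endloop
 endfacet
 facet normal -0.018 -0.022 1.000
  outer loop
   vertex 3.0 1.1 4.1
   vertex 4.5 4.4 4.2
   vertex 1.3 2.5 4.1
  endloop
 endfacet
 facet normal -0.985 0.163 -0.061
  outer loop
   vertex 0.8 3.7 3.0
   vertex 0.5 0.8 0.1
   vertex 0.3 0.0 1.2
  endloop
 endfacet
 facet normal -0.929 -0.052 0.365
  outer loop
   vertex 0.8 3.7 3.0
   vertex 0.3 0.0 1.2
   vertex 1.3 2.5 4.1
  endloop
 endfacet
 facet normal -0.901 0.022 0.434
  outer loop
   vertex 0.8 3.7 3.0
   vertex 1.3 2.5 4.1
   vertex 1.0 4.0 3.4
  endloop
 endfacet
 facet normal 0.512 0.333 -0.792
  outer loop
   vertex 3.4 3.0 2.9
   vertex 0.5 0.8 0.1
   vertex 4.5 4.4 4.2
  endloop
 endfacet
 facet normal 0.866 -0.384 -0.319
  outer loop
   vertex 3.4 3.0 2.9
   vertex 4.5 4.4 4.2
   vertex 3.0 1.1 4.1
  endloop
 endfacet
 facet normal 0.773 -0.447 -0.450
  outer loop
   vertex 3.4 3.0 2.9
   vertex 3.0 1.1 4.1
   vertex 0.5 0.8 0.1
  endloop
 endfacet
 facet normal 0.037 0.819 -0.572
  outer loop
   vertex 1.7 3.2 2.3
   vertex 1.0 4.0 3.4
   vertex 4.5 4.4 4.2
  endloop
 endfacet
 facet normal -0.016 0.804 -0.595
  outer loop
   vertex 1.7 3.2 2.3
   vertex 0.8 3.7 3.0
   vertex 1.0 4.0 3.4
  endloop
 endfacet
 facet normal 0.281 0.568 -0.773
  outer loop
   vertex 1.7 3.2 2.3
   vertex 4.5 4.4 4.2
   vertex 0.5 0.8 0.1
  endloop
 endfacet
 facet normal -0.145 0.707 -0.692
  outer loop
   vertex 1.7 3.2 2.3
   vertex 0.5 0.8 0.1
   vertex 0.8 3.7 3.0
  endloop
 endfacet
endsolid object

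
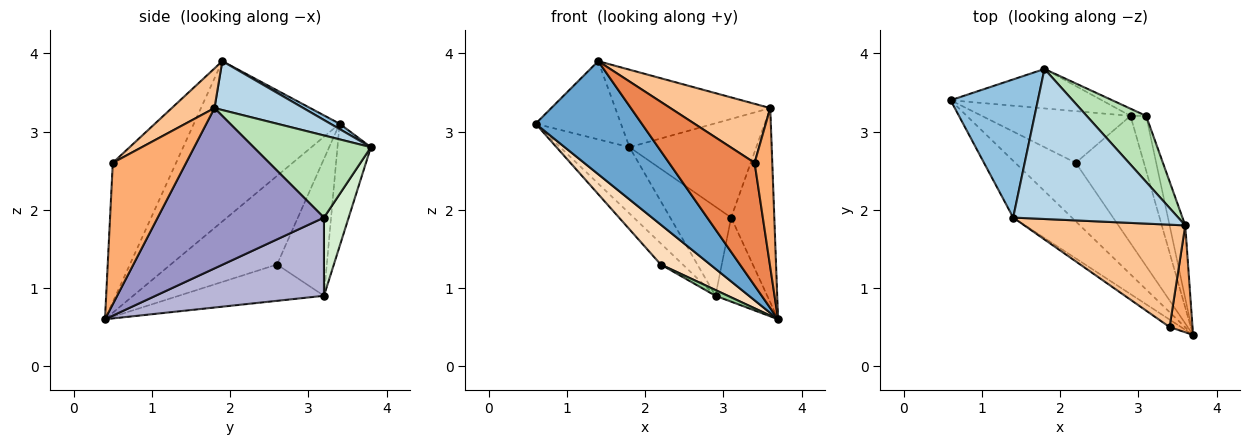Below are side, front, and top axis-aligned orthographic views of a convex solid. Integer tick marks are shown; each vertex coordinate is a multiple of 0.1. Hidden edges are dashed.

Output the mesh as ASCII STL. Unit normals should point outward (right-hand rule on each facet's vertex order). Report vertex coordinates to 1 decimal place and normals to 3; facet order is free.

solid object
 facet normal -0.775 -0.565 -0.284
  outer loop
   vertex 1.4 1.9 3.9
   vertex 0.6 3.4 3.1
   vertex 3.7 0.4 0.6
  endloop
 endfacet
 facet normal 0.053 0.492 0.869
  outer loop
   vertex 1.4 1.9 3.9
   vertex 1.8 3.8 2.8
   vertex 0.6 3.4 3.1
  endloop
 endfacet
 facet normal 0.255 0.444 0.859
  outer loop
   vertex 3.6 1.8 3.3
   vertex 1.8 3.8 2.8
   vertex 1.4 1.9 3.9
  endloop
 endfacet
 facet normal -0.383 0.794 -0.472
  outer loop
   vertex 2.9 3.2 0.9
   vertex 0.6 3.4 3.1
   vertex 1.8 3.8 2.8
  endloop
 endfacet
 facet normal -0.594 -0.803 -0.049
  outer loop
   vertex 3.4 0.5 2.6
   vertex 1.4 1.9 3.9
   vertex 3.7 0.4 0.6
  endloop
 endfacet
 facet normal 0.960 -0.232 0.156
  outer loop
   vertex 3.4 0.5 2.6
   vertex 3.7 0.4 0.6
   vertex 3.6 1.8 3.3
  endloop
 endfacet
 facet normal 0.209 -0.488 0.847
  outer loop
   vertex 3.4 0.5 2.6
   vertex 3.6 1.8 3.3
   vertex 1.4 1.9 3.9
  endloop
 endfacet
 facet normal -0.771 -0.358 -0.526
  outer loop
   vertex 2.2 2.6 1.3
   vertex 3.7 0.4 0.6
   vertex 0.6 3.4 3.1
  endloop
 endfacet
 facet normal -0.649 0.287 -0.705
  outer loop
   vertex 2.2 2.6 1.3
   vertex 0.6 3.4 3.1
   vertex 2.9 3.2 0.9
  endloop
 endfacet
 facet normal -0.470 -0.040 -0.882
  outer loop
   vertex 2.2 2.6 1.3
   vertex 2.9 3.2 0.9
   vertex 3.7 0.4 0.6
  endloop
 endfacet
 facet normal 0.609 0.659 0.441
  outer loop
   vertex 3.1 3.2 1.9
   vertex 1.8 3.8 2.8
   vertex 3.6 1.8 3.3
  endloop
 endfacet
 facet normal 0.375 0.924 -0.075
  outer loop
   vertex 3.1 3.2 1.9
   vertex 2.9 3.2 0.9
   vertex 1.8 3.8 2.8
  endloop
 endfacet
 facet normal 0.964 0.250 -0.094
  outer loop
   vertex 3.1 3.2 1.9
   vertex 3.6 1.8 3.3
   vertex 3.7 0.4 0.6
  endloop
 endfacet
 facet normal 0.939 0.288 -0.188
  outer loop
   vertex 3.1 3.2 1.9
   vertex 3.7 0.4 0.6
   vertex 2.9 3.2 0.9
  endloop
 endfacet
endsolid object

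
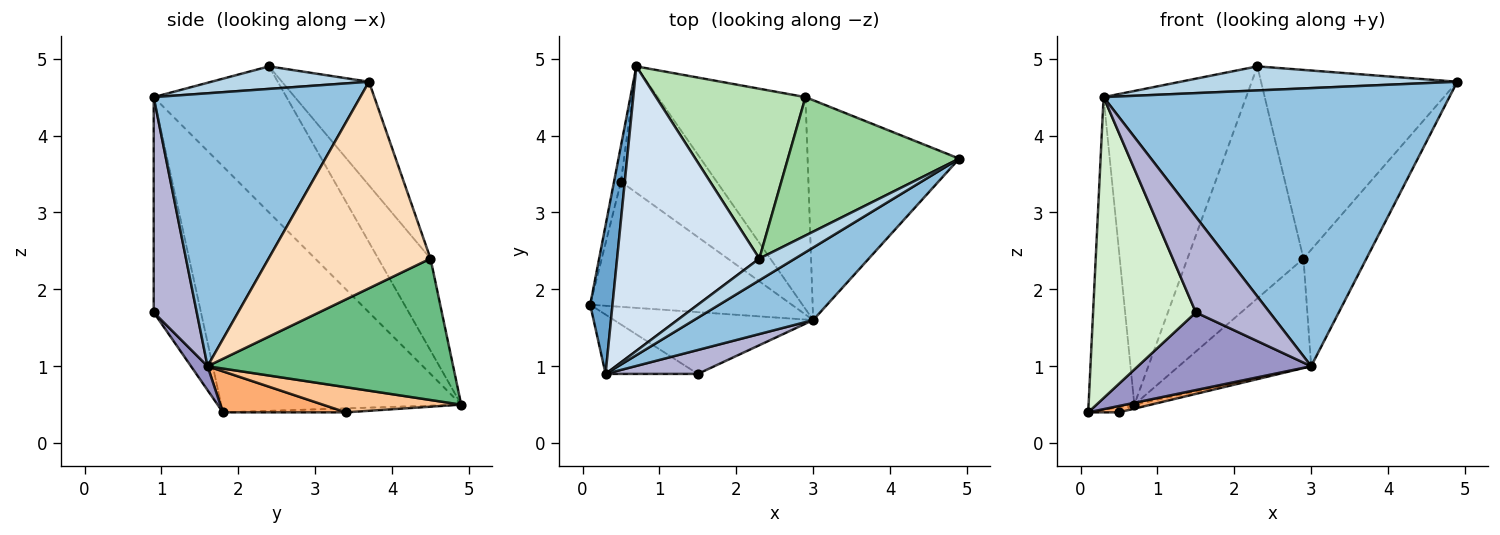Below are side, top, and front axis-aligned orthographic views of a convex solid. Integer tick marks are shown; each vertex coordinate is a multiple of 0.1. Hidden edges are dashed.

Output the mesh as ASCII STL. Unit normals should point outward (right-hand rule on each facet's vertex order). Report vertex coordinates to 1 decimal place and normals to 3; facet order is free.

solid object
 facet normal -0.978 0.187 0.089
  outer loop
   vertex 0.3 0.9 4.5
   vertex 0.7 4.9 0.5
   vertex 0.1 1.8 0.4
  endloop
 endfacet
 facet normal 0.500 -0.838 0.218
  outer loop
   vertex 3.0 1.6 1.0
   vertex 4.9 3.7 4.7
   vertex 0.3 0.9 4.5
  endloop
 endfacet
 facet normal 0.389 -0.684 0.617
  outer loop
   vertex 2.3 2.4 4.9
   vertex 0.3 0.9 4.5
   vertex 4.9 3.7 4.7
  endloop
 endfacet
 facet normal -0.568 0.610 0.553
  outer loop
   vertex 2.3 2.4 4.9
   vertex 0.7 4.9 0.5
   vertex 0.3 0.9 4.5
  endloop
 endfacet
 facet normal -0.492 0.123 -0.862
  outer loop
   vertex 0.5 3.4 0.4
   vertex 0.1 1.8 0.4
   vertex 0.7 4.9 0.5
  endloop
 endfacet
 facet normal 0.199 -0.050 -0.979
  outer loop
   vertex 0.5 3.4 0.4
   vertex 3.0 1.6 1.0
   vertex 0.1 1.8 0.4
  endloop
 endfacet
 facet normal 0.254 0.031 -0.967
  outer loop
   vertex 0.5 3.4 0.4
   vertex 0.7 4.9 0.5
   vertex 3.0 1.6 1.0
  endloop
 endfacet
 facet normal 0.769 0.299 -0.565
  outer loop
   vertex 2.9 4.5 2.4
   vertex 4.9 3.7 4.7
   vertex 3.0 1.6 1.0
  endloop
 endfacet
 facet normal 0.648 0.349 -0.677
  outer loop
   vertex 2.9 4.5 2.4
   vertex 3.0 1.6 1.0
   vertex 0.7 4.9 0.5
  endloop
 endfacet
 facet normal -0.337 0.759 0.557
  outer loop
   vertex 2.9 4.5 2.4
   vertex 2.3 2.4 4.9
   vertex 4.9 3.7 4.7
  endloop
 endfacet
 facet normal -0.342 0.758 0.555
  outer loop
   vertex 2.9 4.5 2.4
   vertex 0.7 4.9 0.5
   vertex 2.3 2.4 4.9
  endloop
 endfacet
 facet normal -0.411 -0.894 -0.176
  outer loop
   vertex 1.5 0.9 1.7
   vertex 0.3 0.9 4.5
   vertex 0.1 1.8 0.4
  endloop
 endfacet
 facet normal 0.075 -0.781 -0.621
  outer loop
   vertex 1.5 0.9 1.7
   vertex 0.1 1.8 0.4
   vertex 3.0 1.6 1.0
  endloop
 endfacet
 facet normal 0.493 -0.844 0.211
  outer loop
   vertex 1.5 0.9 1.7
   vertex 3.0 1.6 1.0
   vertex 0.3 0.9 4.5
  endloop
 endfacet
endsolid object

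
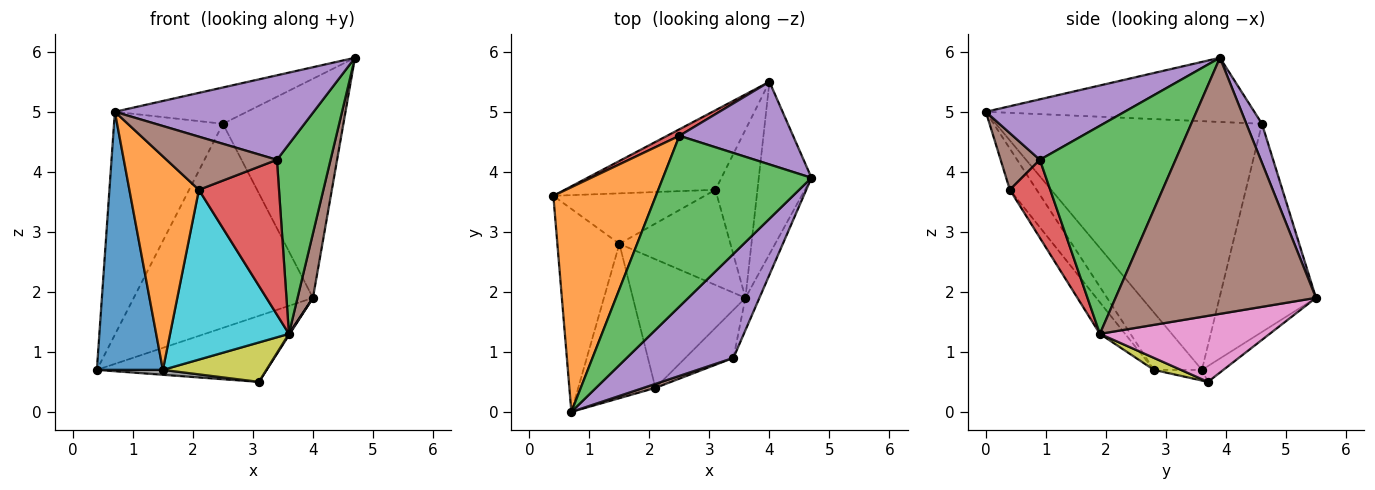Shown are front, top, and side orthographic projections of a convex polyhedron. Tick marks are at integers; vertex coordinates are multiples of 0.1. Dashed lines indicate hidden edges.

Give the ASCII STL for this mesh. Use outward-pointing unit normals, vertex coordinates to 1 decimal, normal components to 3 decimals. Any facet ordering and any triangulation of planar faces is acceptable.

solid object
 facet normal -0.080 0.637 -0.767
  outer loop
   vertex 4.0 5.5 1.9
   vertex 3.1 3.7 0.5
   vertex 0.4 3.6 0.7
  endloop
 endfacet
 facet normal -0.865 0.354 0.357
  outer loop
   vertex 2.5 4.6 4.8
   vertex 0.4 3.6 0.7
   vertex 0.7 0.0 5.0
  endloop
 endfacet
 facet normal -0.389 0.192 0.901
  outer loop
   vertex 2.5 4.6 4.8
   vertex 0.7 0.0 5.0
   vertex 4.7 3.9 5.9
  endloop
 endfacet
 facet normal -0.474 0.880 0.028
  outer loop
   vertex 2.5 4.6 4.8
   vertex 4.0 5.5 1.9
   vertex 0.4 3.6 0.7
  endloop
 endfacet
 facet normal 0.120 0.929 0.350
  outer loop
   vertex 2.5 4.6 4.8
   vertex 4.7 3.9 5.9
   vertex 4.0 5.5 1.9
  endloop
 endfacet
 facet normal 0.977 -0.075 -0.201
  outer loop
   vertex 3.6 1.9 1.3
   vertex 4.0 5.5 1.9
   vertex 4.7 3.9 5.9
  endloop
 endfacet
 facet normal 0.844 -0.004 -0.537
  outer loop
   vertex 3.6 1.9 1.3
   vertex 3.1 3.7 0.5
   vertex 4.0 5.5 1.9
  endloop
 endfacet
 facet normal -0.070 -0.096 -0.993
  outer loop
   vertex 1.5 2.8 0.7
   vertex 0.4 3.6 0.7
   vertex 3.1 3.7 0.5
  endloop
 endfacet
 facet normal 0.099 -0.381 -0.919
  outer loop
   vertex 1.5 2.8 0.7
   vertex 3.1 3.7 0.5
   vertex 3.6 1.9 1.3
  endloop
 endfacet
 facet normal -0.167 -0.786 -0.595
  outer loop
   vertex 1.5 2.8 0.7
   vertex 3.6 1.9 1.3
   vertex 2.1 0.4 3.7
  endloop
 endfacet
 facet normal -0.496 -0.682 -0.537
  outer loop
   vertex 1.5 2.8 0.7
   vertex 0.7 0.0 5.0
   vertex 0.4 3.6 0.7
  endloop
 endfacet
 facet normal -0.298 -0.774 -0.559
  outer loop
   vertex 1.5 2.8 0.7
   vertex 2.1 0.4 3.7
   vertex 0.7 0.0 5.0
  endloop
 endfacet
 facet normal 0.928 -0.367 -0.062
  outer loop
   vertex 3.4 0.9 4.2
   vertex 3.6 1.9 1.3
   vertex 4.7 3.9 5.9
  endloop
 endfacet
 facet normal 0.434 -0.861 -0.267
  outer loop
   vertex 3.4 0.9 4.2
   vertex 2.1 0.4 3.7
   vertex 3.6 1.9 1.3
  endloop
 endfacet
 facet normal 0.403 -0.577 0.710
  outer loop
   vertex 3.4 0.9 4.2
   vertex 4.7 3.9 5.9
   vertex 0.7 0.0 5.0
  endloop
 endfacet
 facet normal 0.334 -0.940 0.071
  outer loop
   vertex 3.4 0.9 4.2
   vertex 0.7 0.0 5.0
   vertex 2.1 0.4 3.7
  endloop
 endfacet
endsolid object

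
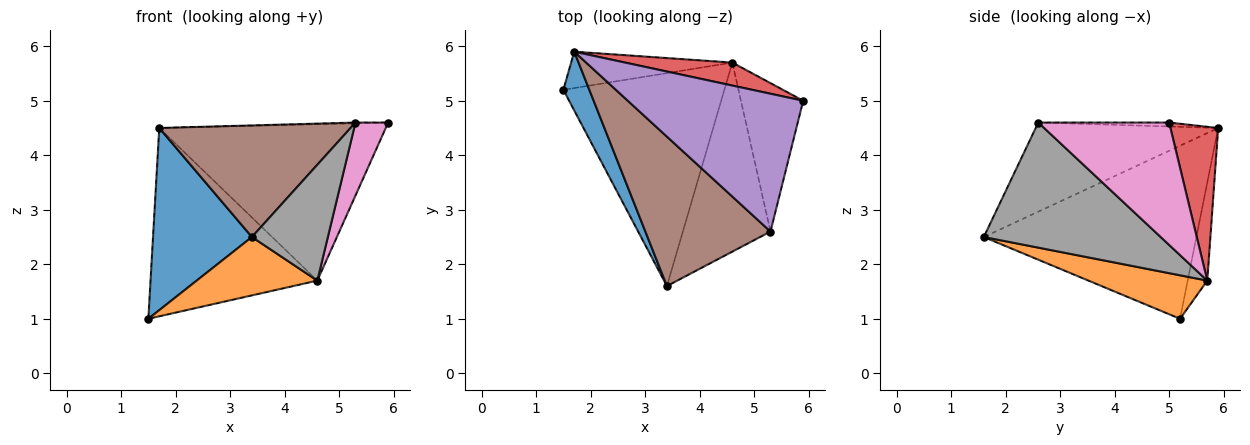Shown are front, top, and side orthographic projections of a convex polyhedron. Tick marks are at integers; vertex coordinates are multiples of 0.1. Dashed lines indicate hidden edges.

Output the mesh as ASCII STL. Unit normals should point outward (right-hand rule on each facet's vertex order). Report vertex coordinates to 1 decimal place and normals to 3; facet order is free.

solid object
 facet normal -0.898 -0.418 0.135
  outer loop
   vertex 1.7 5.9 4.5
   vertex 1.5 5.2 1.0
   vertex 3.4 1.6 2.5
  endloop
 endfacet
 facet normal 0.252 -0.256 -0.933
  outer loop
   vertex 4.6 5.7 1.7
   vertex 3.4 1.6 2.5
   vertex 1.5 5.2 1.0
  endloop
 endfacet
 facet normal -0.115 0.975 -0.189
  outer loop
   vertex 4.6 5.7 1.7
   vertex 1.5 5.2 1.0
   vertex 1.7 5.9 4.5
  endloop
 endfacet
 facet normal 0.204 0.969 0.142
  outer loop
   vertex 4.6 5.7 1.7
   vertex 1.7 5.9 4.5
   vertex 5.9 5.0 4.6
  endloop
 endfacet
 facet normal -0.023 0.006 1.000
  outer loop
   vertex 5.3 2.6 4.6
   vertex 5.9 5.0 4.6
   vertex 1.7 5.9 4.5
  endloop
 endfacet
 facet normal -0.496 -0.520 0.696
  outer loop
   vertex 5.3 2.6 4.6
   vertex 1.7 5.9 4.5
   vertex 3.4 1.6 2.5
  endloop
 endfacet
 facet normal 0.870 -0.217 -0.442
  outer loop
   vertex 5.3 2.6 4.6
   vertex 4.6 5.7 1.7
   vertex 5.9 5.0 4.6
  endloop
 endfacet
 facet normal 0.773 -0.332 -0.541
  outer loop
   vertex 5.3 2.6 4.6
   vertex 3.4 1.6 2.5
   vertex 4.6 5.7 1.7
  endloop
 endfacet
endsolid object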